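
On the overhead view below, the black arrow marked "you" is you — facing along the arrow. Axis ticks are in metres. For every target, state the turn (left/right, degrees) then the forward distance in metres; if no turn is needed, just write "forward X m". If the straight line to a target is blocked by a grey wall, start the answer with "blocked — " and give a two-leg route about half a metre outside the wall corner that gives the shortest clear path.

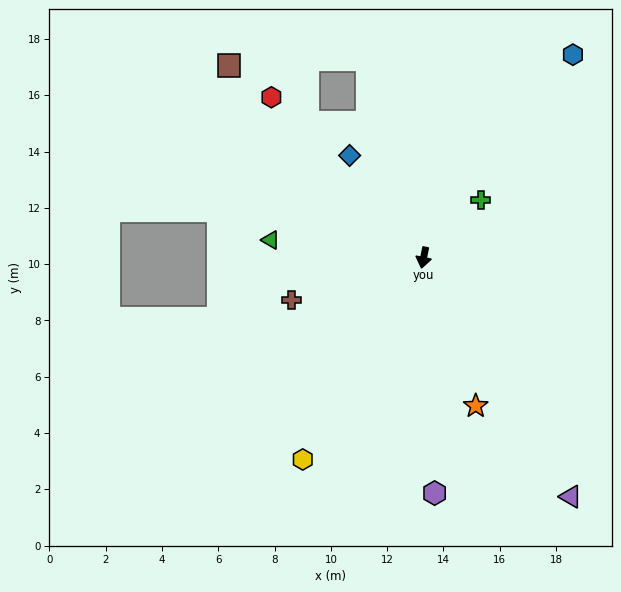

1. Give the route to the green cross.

turn left 147°, forward 2.9 m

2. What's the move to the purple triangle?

turn left 43°, forward 10.0 m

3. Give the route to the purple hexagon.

turn left 14°, forward 8.4 m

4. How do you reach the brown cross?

turn right 61°, forward 4.9 m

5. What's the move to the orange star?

turn left 31°, forward 5.6 m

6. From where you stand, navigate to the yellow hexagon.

turn right 19°, forward 8.4 m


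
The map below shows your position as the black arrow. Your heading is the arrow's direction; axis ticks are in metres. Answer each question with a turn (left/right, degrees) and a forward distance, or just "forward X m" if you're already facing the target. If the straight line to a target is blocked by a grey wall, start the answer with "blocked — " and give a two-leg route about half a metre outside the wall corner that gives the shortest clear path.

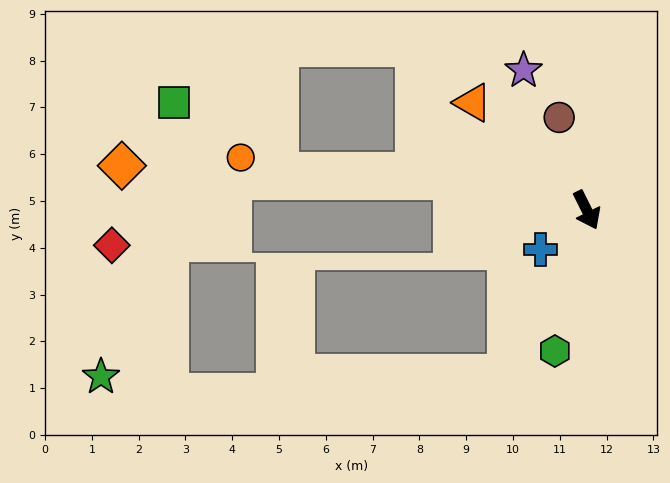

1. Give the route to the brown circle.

turn left 170°, forward 2.1 m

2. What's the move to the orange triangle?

turn right 160°, forward 3.3 m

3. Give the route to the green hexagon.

turn right 39°, forward 3.1 m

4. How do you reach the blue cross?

turn right 76°, forward 1.3 m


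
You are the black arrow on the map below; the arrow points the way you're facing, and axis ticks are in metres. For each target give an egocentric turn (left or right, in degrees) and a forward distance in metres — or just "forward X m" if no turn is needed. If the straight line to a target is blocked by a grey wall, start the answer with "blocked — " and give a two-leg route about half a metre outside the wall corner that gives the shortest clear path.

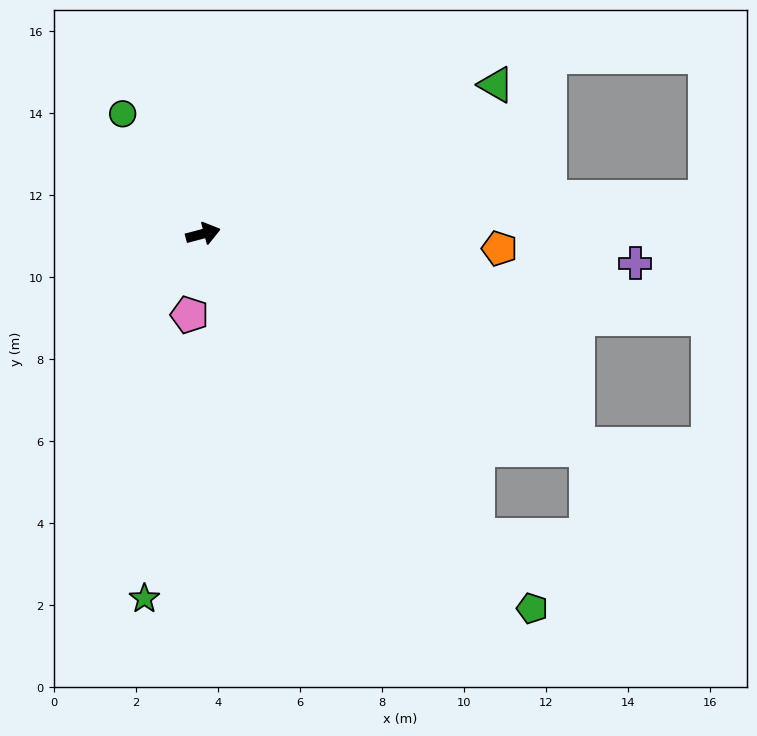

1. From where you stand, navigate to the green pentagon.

turn right 64°, forward 12.2 m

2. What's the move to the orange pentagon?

turn right 18°, forward 7.2 m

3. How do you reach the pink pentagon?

turn right 114°, forward 2.0 m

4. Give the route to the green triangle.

turn left 12°, forward 8.0 m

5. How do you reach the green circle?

turn left 109°, forward 3.5 m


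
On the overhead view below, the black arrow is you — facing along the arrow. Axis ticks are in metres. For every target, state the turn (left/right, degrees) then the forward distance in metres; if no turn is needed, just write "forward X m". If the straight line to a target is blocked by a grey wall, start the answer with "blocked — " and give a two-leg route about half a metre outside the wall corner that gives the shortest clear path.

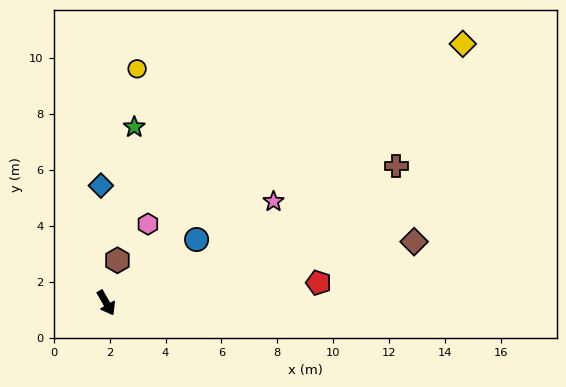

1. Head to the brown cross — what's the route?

turn left 85°, forward 11.5 m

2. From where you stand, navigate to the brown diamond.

turn left 71°, forward 11.2 m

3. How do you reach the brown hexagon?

turn left 135°, forward 1.6 m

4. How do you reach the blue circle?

turn left 95°, forward 3.9 m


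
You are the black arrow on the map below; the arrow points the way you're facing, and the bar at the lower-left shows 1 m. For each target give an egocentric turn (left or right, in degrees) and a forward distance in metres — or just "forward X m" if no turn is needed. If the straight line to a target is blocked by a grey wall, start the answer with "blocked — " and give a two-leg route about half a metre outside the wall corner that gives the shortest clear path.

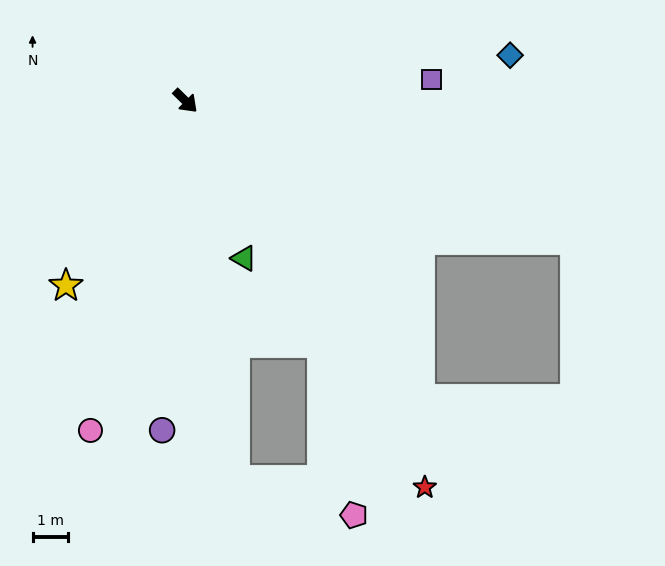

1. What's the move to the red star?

turn right 14°, forward 12.8 m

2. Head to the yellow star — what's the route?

turn right 78°, forward 6.2 m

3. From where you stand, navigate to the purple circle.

turn right 50°, forward 9.3 m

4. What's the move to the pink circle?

turn right 62°, forward 9.6 m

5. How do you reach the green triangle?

turn right 25°, forward 4.7 m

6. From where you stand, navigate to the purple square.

turn left 49°, forward 6.9 m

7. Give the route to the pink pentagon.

blocked — turn right 16°, forward 7.8 m, then turn right 19°, forward 4.9 m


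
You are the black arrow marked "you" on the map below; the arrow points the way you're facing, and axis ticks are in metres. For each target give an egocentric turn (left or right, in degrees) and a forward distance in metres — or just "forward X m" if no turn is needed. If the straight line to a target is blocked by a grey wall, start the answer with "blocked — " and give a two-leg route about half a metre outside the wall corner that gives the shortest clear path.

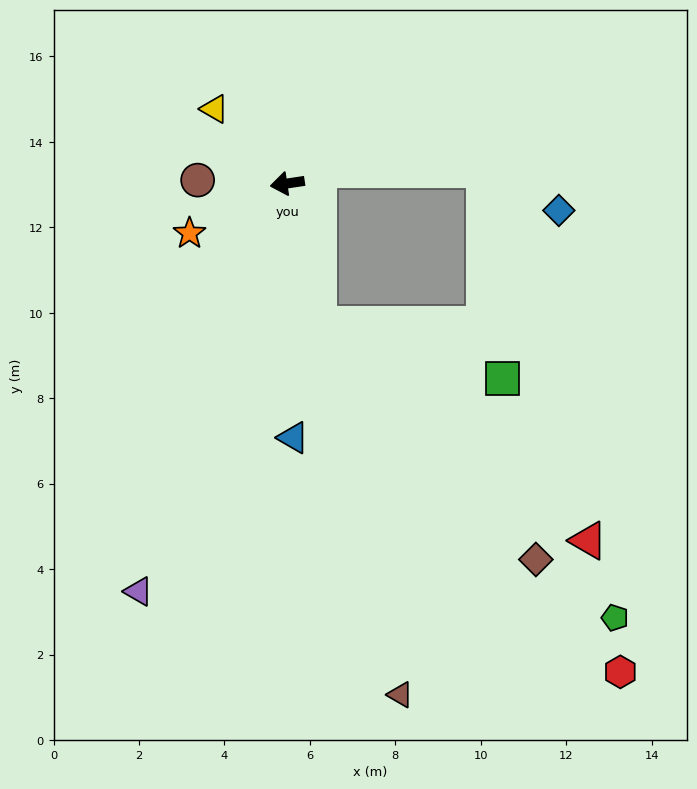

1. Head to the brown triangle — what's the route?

turn left 94°, forward 12.3 m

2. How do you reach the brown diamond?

blocked — turn left 94°, forward 3.4 m, then turn left 30°, forward 7.5 m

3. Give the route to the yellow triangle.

turn right 54°, forward 2.4 m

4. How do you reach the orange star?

turn left 18°, forward 2.6 m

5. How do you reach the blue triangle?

turn left 83°, forward 6.0 m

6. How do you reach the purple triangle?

turn left 61°, forward 10.2 m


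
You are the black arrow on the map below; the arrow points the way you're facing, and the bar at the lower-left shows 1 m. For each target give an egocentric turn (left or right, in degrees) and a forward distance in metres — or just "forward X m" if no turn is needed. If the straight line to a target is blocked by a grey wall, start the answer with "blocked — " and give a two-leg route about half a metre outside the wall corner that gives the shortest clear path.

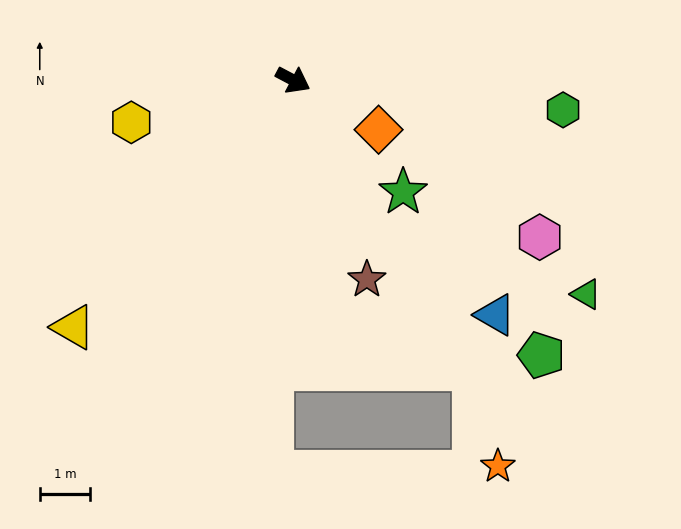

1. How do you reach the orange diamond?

turn right 2°, forward 1.9 m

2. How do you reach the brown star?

turn right 42°, forward 4.2 m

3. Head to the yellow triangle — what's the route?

turn right 104°, forward 6.5 m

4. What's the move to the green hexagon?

turn left 22°, forward 5.4 m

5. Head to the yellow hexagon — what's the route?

turn right 137°, forward 3.3 m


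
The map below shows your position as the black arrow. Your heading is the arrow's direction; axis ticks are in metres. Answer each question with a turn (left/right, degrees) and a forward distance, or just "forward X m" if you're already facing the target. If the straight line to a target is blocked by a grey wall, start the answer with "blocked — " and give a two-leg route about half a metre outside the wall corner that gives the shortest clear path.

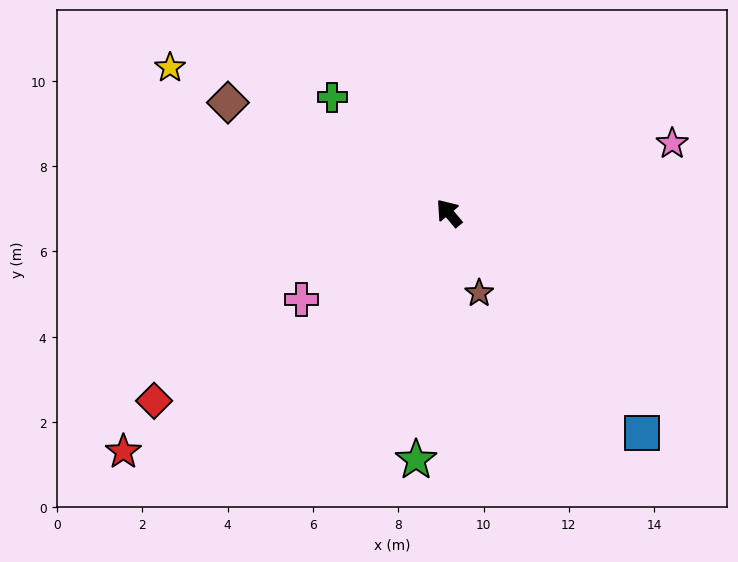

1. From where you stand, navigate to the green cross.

turn left 5°, forward 3.8 m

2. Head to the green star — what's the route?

turn left 133°, forward 5.8 m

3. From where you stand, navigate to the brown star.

turn left 161°, forward 2.0 m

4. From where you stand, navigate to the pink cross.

turn left 80°, forward 4.0 m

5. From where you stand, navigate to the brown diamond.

turn left 24°, forward 5.8 m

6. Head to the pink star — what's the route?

turn right 113°, forward 5.5 m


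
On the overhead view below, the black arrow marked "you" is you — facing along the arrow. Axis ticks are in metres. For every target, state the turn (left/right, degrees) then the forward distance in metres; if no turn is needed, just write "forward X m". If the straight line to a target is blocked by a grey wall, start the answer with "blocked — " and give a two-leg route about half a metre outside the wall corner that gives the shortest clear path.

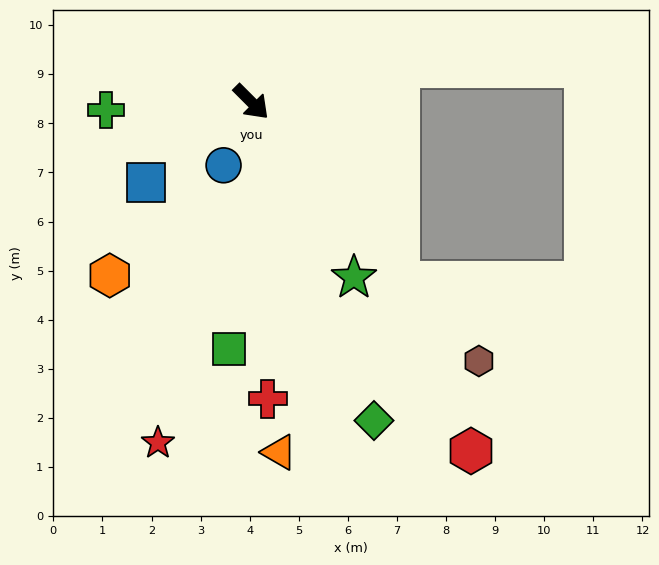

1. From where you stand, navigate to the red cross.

turn right 42°, forward 6.1 m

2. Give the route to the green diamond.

turn right 24°, forward 7.0 m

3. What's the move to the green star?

turn right 15°, forward 4.1 m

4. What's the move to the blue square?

turn right 98°, forward 2.7 m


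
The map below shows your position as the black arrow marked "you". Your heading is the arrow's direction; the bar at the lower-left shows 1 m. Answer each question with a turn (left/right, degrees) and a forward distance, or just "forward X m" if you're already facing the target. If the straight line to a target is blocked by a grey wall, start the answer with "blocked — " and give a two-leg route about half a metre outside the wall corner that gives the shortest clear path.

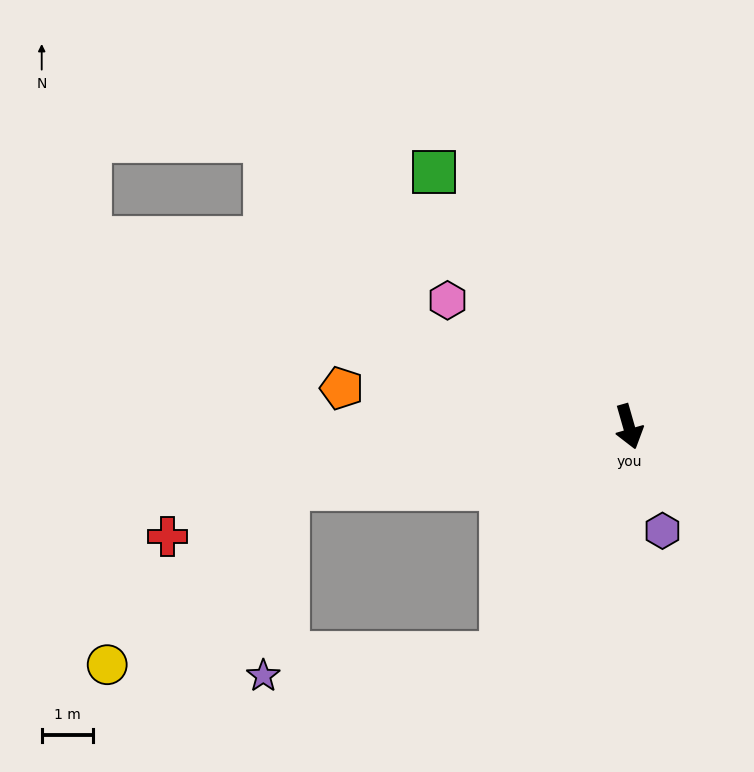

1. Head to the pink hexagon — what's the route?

turn right 141°, forward 4.3 m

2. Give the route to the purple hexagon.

forward 2.1 m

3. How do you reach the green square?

turn right 158°, forward 6.3 m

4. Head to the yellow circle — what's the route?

blocked — turn right 96°, forward 6.8 m, then turn left 34°, forward 4.9 m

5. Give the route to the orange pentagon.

turn right 114°, forward 5.7 m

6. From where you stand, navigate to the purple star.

blocked — turn right 46°, forward 5.1 m, then turn right 54°, forward 4.7 m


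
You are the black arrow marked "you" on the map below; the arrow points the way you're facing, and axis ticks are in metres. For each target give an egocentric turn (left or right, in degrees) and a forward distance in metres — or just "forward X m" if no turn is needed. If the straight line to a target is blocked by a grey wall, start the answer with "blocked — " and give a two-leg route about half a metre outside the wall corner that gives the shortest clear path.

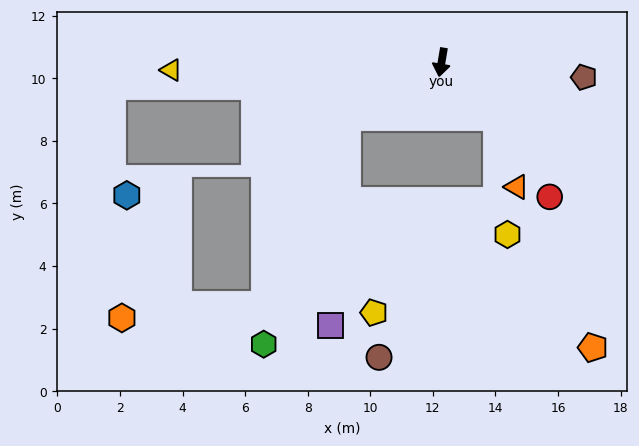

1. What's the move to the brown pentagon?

turn left 94°, forward 4.6 m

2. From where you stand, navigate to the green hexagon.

blocked — turn right 50°, forward 3.5 m, then turn left 39°, forward 7.7 m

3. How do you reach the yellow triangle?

turn right 79°, forward 8.6 m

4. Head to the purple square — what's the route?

blocked — turn right 50°, forward 3.5 m, then turn left 55°, forward 6.7 m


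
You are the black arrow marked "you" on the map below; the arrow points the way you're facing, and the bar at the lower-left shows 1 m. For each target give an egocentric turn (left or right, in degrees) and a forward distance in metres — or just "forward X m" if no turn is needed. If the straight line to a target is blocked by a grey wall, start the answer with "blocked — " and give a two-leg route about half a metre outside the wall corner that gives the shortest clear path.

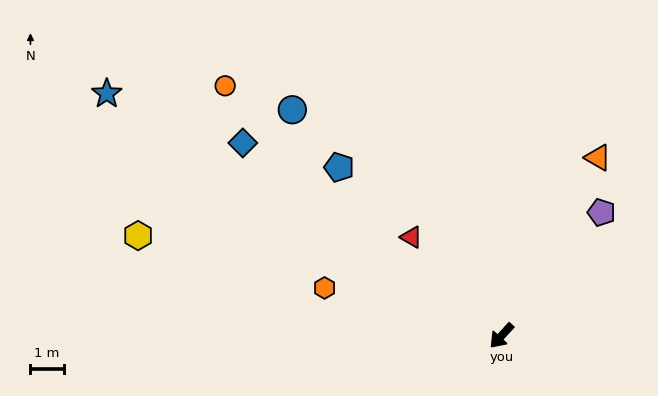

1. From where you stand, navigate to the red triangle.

turn right 95°, forward 4.0 m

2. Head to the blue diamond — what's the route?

turn right 84°, forward 9.7 m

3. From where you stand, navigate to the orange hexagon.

turn right 63°, forward 5.5 m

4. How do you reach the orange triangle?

turn right 166°, forward 6.1 m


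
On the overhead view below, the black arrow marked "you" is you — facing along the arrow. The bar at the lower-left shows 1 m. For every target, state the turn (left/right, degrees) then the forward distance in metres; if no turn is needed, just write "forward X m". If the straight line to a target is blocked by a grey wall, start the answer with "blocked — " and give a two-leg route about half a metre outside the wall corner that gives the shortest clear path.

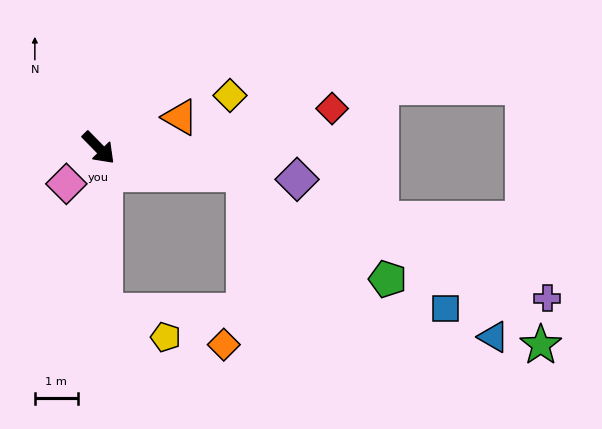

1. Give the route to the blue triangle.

blocked — turn right 42°, forward 3.8 m, then turn left 84°, forward 9.1 m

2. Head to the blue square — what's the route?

blocked — turn right 42°, forward 3.8 m, then turn left 88°, forward 7.9 m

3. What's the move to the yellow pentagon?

blocked — turn right 42°, forward 3.8 m, then turn left 64°, forward 1.5 m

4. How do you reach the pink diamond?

turn right 86°, forward 1.1 m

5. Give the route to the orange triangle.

turn left 66°, forward 2.0 m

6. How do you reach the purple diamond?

turn left 37°, forward 4.7 m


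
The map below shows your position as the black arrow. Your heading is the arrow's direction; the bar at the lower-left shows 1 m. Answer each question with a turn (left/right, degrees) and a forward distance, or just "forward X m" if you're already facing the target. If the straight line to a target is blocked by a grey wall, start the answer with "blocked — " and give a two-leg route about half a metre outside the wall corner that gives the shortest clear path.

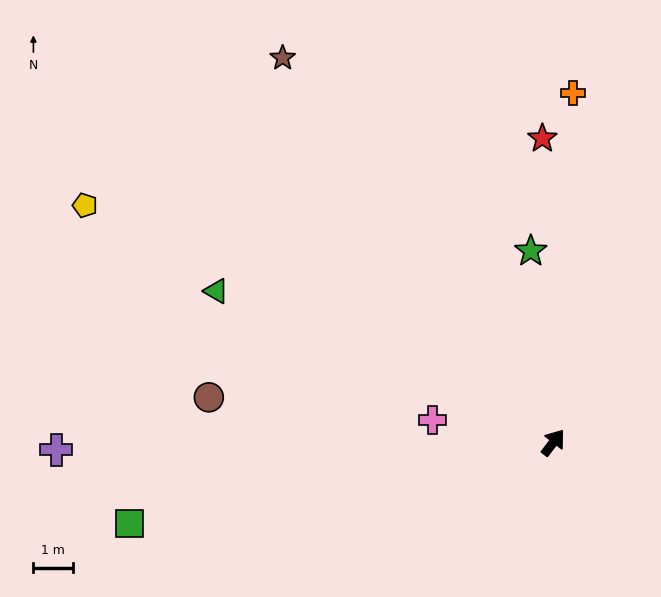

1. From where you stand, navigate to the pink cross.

turn left 117°, forward 3.1 m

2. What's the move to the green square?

turn left 138°, forward 11.0 m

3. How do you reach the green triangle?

turn left 103°, forward 9.4 m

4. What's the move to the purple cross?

turn left 128°, forward 12.7 m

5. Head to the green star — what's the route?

turn left 44°, forward 4.9 m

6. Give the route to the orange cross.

turn left 34°, forward 8.9 m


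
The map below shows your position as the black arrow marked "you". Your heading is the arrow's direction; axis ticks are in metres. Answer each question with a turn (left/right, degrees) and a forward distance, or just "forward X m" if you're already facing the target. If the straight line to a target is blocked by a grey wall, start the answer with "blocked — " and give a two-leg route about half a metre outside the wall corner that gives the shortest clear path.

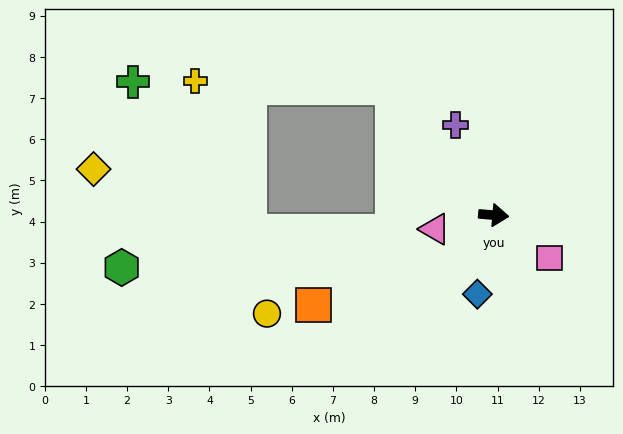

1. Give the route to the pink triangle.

turn right 162°, forward 1.5 m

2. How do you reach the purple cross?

turn left 118°, forward 2.4 m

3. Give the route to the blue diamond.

turn right 97°, forward 2.0 m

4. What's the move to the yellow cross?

blocked — turn left 133°, forward 3.9 m, then turn left 50°, forward 4.8 m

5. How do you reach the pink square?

turn right 33°, forward 1.7 m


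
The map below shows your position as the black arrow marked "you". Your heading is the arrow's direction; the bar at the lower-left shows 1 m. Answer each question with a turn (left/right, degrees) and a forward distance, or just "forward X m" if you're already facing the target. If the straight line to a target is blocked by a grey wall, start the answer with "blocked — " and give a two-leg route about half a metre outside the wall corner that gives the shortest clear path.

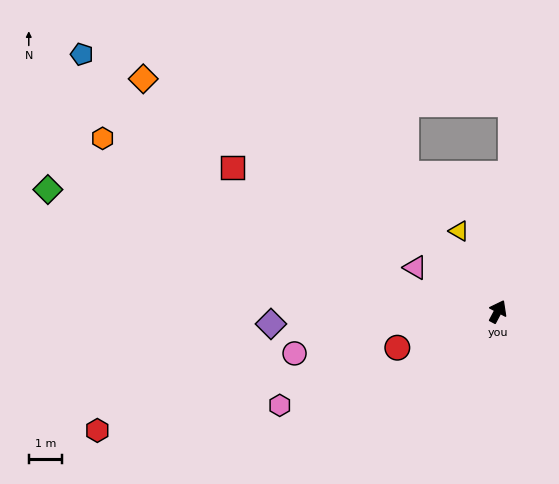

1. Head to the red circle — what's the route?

turn left 138°, forward 3.2 m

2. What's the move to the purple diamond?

turn left 121°, forward 6.9 m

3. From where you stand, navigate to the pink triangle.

turn left 90°, forward 2.8 m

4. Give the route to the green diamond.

turn left 103°, forward 14.1 m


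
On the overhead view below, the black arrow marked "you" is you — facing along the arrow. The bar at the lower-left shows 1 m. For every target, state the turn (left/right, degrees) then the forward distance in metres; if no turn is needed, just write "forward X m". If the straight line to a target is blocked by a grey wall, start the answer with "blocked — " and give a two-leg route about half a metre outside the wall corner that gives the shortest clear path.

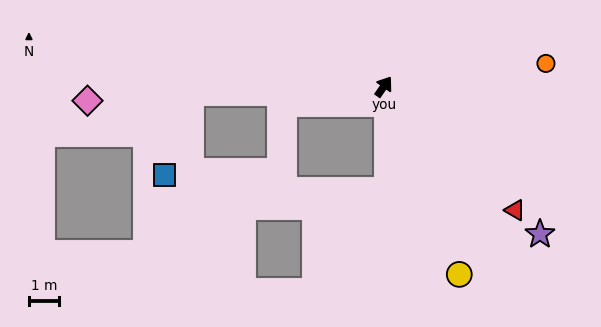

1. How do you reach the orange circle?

turn right 47°, forward 5.5 m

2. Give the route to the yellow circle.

turn right 123°, forward 6.7 m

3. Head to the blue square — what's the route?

blocked — turn left 127°, forward 6.4 m, then turn left 69°, forward 2.9 m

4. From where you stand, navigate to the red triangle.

turn right 98°, forward 6.0 m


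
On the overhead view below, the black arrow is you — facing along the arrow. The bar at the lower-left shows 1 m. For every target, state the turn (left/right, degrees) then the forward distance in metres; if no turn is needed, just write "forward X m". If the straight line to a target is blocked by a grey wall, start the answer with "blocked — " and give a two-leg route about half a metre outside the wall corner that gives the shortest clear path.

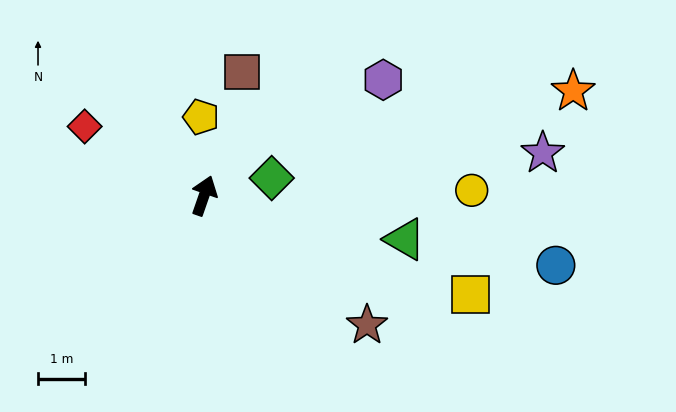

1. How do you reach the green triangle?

turn right 83°, forward 4.4 m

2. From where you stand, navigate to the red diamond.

turn left 79°, forward 2.9 m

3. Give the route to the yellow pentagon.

turn left 21°, forward 1.7 m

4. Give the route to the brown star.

turn right 109°, forward 4.4 m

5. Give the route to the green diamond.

turn right 56°, forward 1.5 m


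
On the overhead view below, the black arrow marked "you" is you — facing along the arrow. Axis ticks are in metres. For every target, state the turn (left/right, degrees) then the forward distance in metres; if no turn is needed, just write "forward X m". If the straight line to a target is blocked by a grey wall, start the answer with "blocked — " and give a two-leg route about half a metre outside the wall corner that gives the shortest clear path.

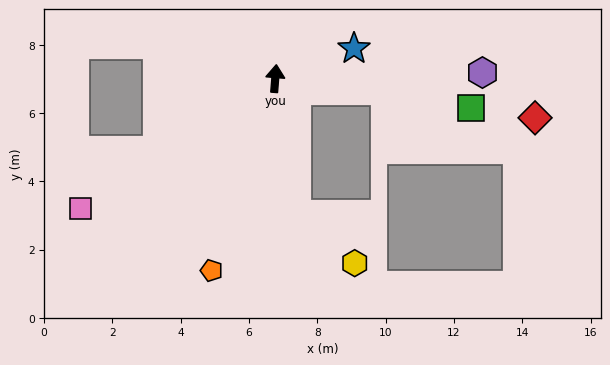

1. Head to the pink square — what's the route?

turn left 128°, forward 6.9 m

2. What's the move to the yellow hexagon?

blocked — turn right 167°, forward 4.0 m, then turn left 42°, forward 2.2 m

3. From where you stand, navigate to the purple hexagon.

turn right 84°, forward 6.1 m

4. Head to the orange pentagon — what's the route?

turn left 166°, forward 5.9 m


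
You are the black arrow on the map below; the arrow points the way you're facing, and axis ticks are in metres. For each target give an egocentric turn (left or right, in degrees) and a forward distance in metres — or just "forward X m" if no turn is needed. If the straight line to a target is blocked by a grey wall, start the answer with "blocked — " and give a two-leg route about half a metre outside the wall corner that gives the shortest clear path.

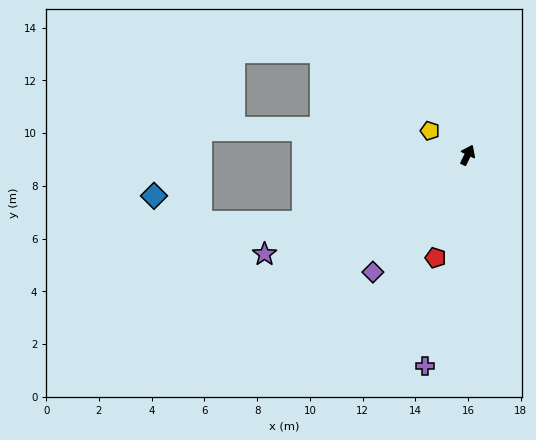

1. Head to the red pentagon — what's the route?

turn right 171°, forward 4.1 m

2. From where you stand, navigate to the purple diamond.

turn left 167°, forward 5.7 m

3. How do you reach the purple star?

turn left 142°, forward 8.6 m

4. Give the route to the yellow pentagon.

turn left 83°, forward 1.7 m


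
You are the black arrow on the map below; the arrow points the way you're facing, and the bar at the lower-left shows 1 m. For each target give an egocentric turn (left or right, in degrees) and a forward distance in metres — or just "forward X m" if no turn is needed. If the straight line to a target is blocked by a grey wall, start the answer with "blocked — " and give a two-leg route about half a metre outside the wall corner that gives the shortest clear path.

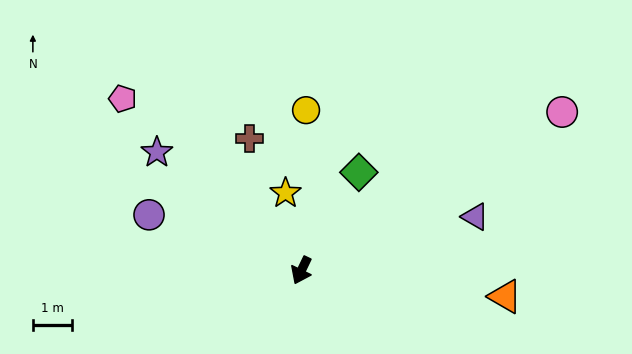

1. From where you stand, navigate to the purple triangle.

turn left 133°, forward 4.7 m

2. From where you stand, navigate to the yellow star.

turn right 143°, forward 2.0 m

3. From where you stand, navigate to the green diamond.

turn left 175°, forward 2.9 m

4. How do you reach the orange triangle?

turn left 108°, forward 5.3 m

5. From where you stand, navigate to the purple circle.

turn right 84°, forward 4.2 m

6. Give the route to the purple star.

turn right 104°, forward 4.8 m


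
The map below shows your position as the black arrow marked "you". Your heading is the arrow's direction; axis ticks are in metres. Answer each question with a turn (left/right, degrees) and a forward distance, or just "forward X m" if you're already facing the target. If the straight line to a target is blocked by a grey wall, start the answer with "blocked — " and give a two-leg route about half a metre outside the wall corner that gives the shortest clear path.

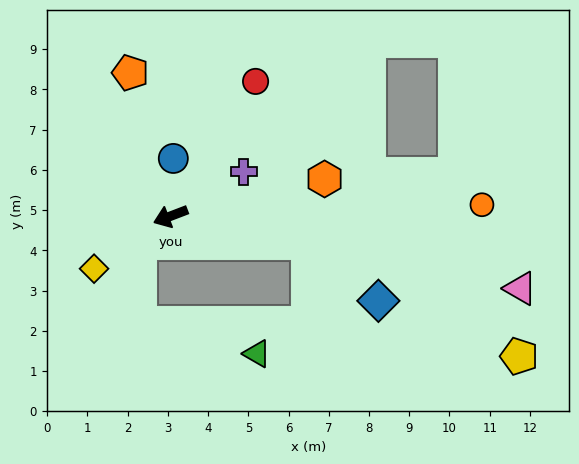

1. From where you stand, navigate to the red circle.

turn right 143°, forward 4.0 m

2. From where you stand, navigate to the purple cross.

turn right 170°, forward 2.1 m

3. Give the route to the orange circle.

turn left 161°, forward 7.7 m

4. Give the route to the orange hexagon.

turn left 173°, forward 3.9 m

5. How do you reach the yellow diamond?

turn left 14°, forward 2.3 m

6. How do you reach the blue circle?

turn right 114°, forward 1.4 m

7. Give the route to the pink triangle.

turn left 147°, forward 8.9 m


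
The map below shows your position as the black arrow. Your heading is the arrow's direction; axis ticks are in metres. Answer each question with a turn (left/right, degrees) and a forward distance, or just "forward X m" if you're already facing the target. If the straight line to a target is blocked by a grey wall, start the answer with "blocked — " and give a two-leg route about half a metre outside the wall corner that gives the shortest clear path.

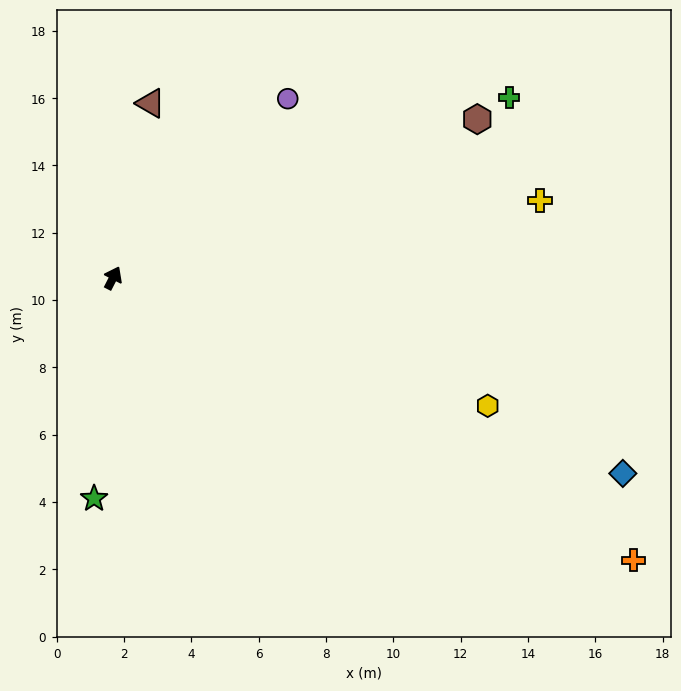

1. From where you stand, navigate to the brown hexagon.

turn right 39°, forward 11.8 m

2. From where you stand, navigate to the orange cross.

turn right 91°, forward 17.6 m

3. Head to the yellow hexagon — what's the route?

turn right 82°, forward 11.8 m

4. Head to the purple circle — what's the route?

turn right 17°, forward 7.4 m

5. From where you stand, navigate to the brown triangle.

turn left 15°, forward 5.3 m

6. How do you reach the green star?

turn right 158°, forward 6.6 m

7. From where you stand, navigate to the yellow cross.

turn right 53°, forward 12.9 m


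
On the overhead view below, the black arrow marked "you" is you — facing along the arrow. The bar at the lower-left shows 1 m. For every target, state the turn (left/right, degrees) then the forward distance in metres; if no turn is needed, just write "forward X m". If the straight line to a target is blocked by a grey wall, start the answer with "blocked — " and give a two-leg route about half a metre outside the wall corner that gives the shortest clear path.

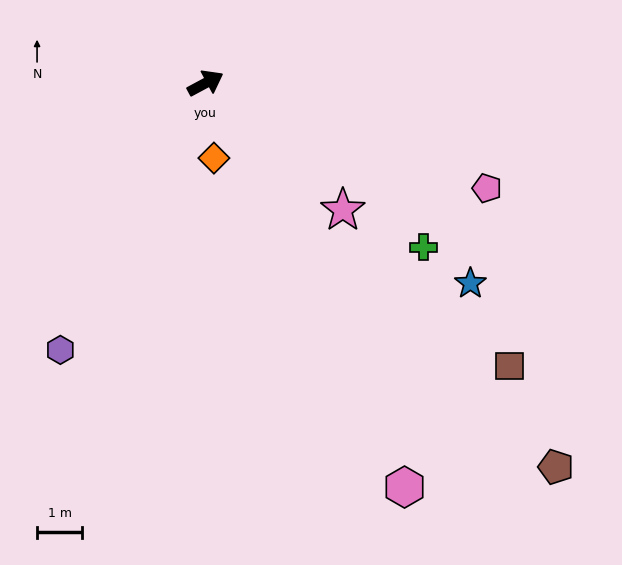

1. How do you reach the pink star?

turn right 71°, forward 4.1 m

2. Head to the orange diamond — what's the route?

turn right 112°, forward 1.7 m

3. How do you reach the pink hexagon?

turn right 92°, forward 10.0 m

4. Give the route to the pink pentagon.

turn right 49°, forward 6.7 m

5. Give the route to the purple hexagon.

turn right 147°, forward 6.7 m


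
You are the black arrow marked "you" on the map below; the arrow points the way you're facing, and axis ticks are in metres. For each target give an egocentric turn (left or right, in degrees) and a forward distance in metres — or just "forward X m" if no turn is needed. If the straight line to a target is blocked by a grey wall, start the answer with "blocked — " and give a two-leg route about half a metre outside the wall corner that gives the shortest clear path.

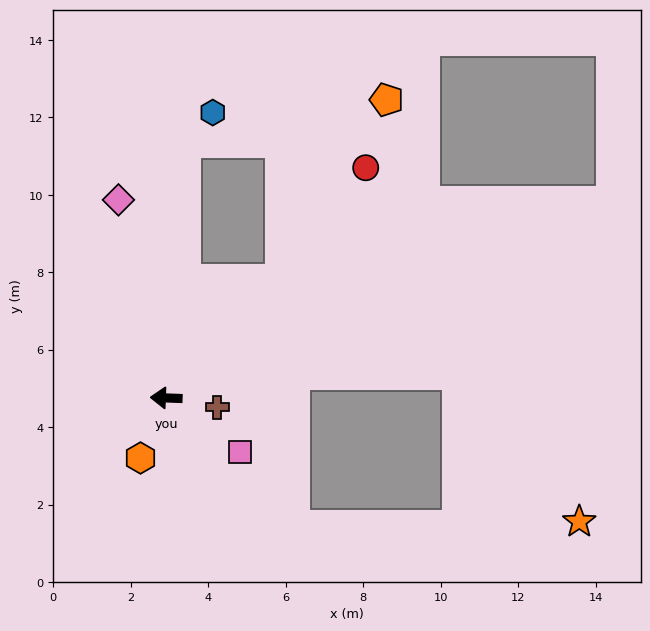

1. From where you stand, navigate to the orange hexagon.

turn left 69°, forward 1.7 m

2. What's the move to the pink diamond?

turn right 74°, forward 5.3 m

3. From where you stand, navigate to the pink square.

turn left 146°, forward 2.4 m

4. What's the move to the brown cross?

turn left 172°, forward 1.3 m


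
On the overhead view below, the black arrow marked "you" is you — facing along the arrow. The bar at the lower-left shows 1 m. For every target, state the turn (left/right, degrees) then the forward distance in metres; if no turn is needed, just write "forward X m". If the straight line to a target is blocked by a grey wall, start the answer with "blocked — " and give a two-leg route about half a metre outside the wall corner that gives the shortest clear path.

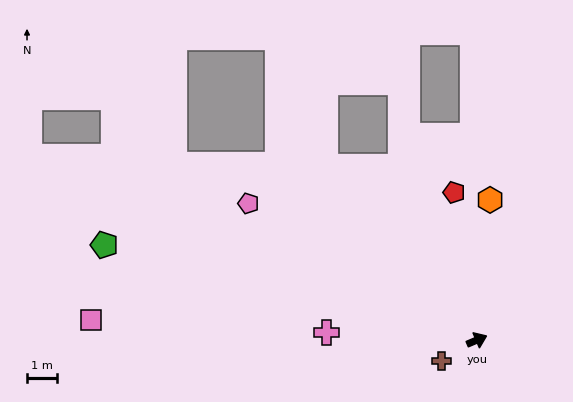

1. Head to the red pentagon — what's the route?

turn left 76°, forward 5.0 m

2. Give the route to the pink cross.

turn left 154°, forward 5.1 m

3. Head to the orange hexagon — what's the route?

turn left 61°, forward 4.7 m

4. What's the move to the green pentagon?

turn left 143°, forward 12.9 m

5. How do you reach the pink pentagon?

turn left 126°, forward 8.9 m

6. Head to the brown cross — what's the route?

turn right 173°, forward 1.4 m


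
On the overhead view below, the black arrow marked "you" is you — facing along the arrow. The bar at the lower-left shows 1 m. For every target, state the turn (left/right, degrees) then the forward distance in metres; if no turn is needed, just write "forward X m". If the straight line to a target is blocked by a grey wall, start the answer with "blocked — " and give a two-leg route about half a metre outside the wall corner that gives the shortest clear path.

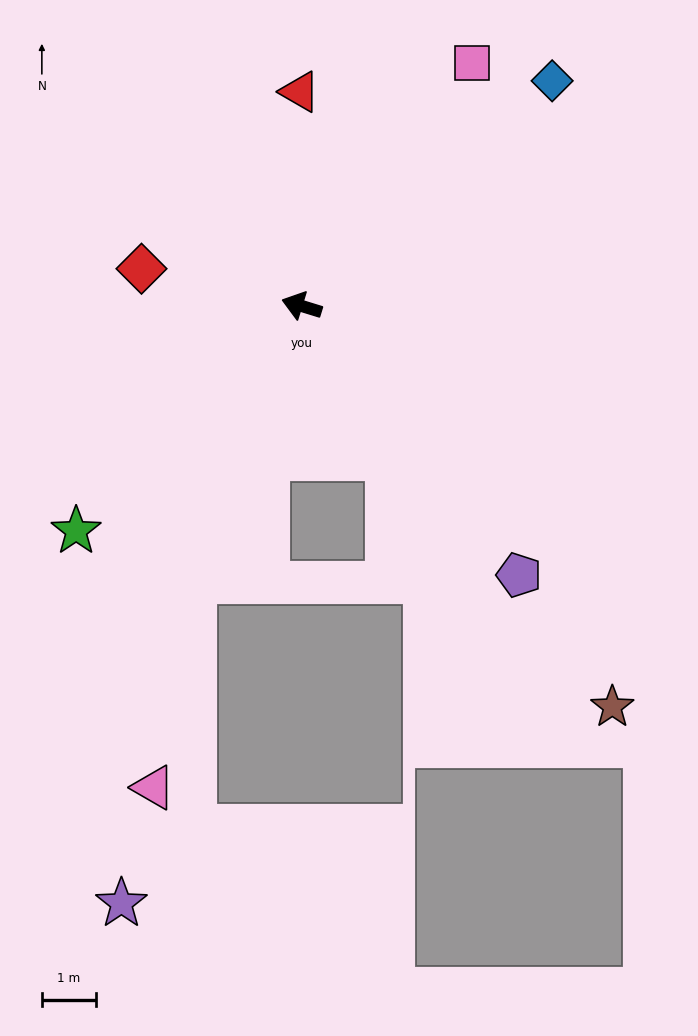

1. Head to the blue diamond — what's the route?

turn right 121°, forward 6.3 m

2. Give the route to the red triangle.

turn right 72°, forward 4.0 m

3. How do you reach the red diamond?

turn left 4°, forward 3.1 m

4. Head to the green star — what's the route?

turn left 62°, forward 5.9 m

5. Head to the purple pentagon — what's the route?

turn left 146°, forward 6.4 m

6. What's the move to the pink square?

turn right 108°, forward 5.5 m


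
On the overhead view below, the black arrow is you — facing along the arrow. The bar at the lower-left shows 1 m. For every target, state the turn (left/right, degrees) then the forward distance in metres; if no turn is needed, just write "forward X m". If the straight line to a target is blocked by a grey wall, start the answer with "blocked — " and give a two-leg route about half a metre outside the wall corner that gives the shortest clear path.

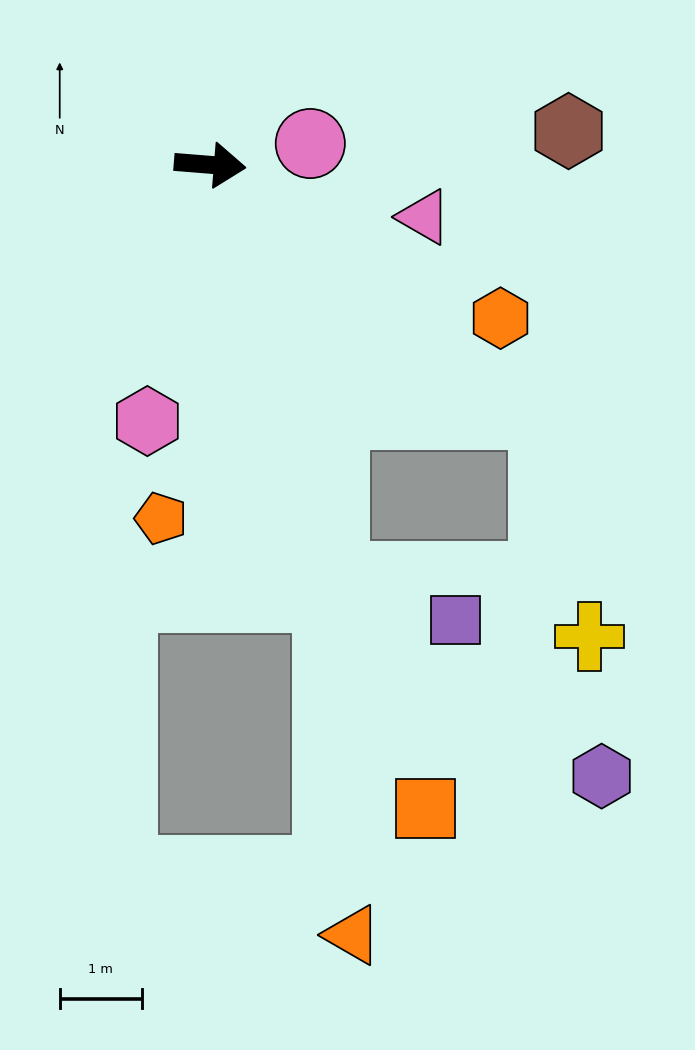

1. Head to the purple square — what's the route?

blocked — turn right 69°, forward 5.2 m, then turn left 54°, forward 1.6 m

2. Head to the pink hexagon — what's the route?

turn right 99°, forward 3.2 m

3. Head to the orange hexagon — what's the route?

turn right 23°, forward 4.0 m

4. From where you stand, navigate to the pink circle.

turn left 17°, forward 1.2 m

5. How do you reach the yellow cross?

blocked — turn right 32°, forward 5.1 m, then turn right 42°, forward 2.8 m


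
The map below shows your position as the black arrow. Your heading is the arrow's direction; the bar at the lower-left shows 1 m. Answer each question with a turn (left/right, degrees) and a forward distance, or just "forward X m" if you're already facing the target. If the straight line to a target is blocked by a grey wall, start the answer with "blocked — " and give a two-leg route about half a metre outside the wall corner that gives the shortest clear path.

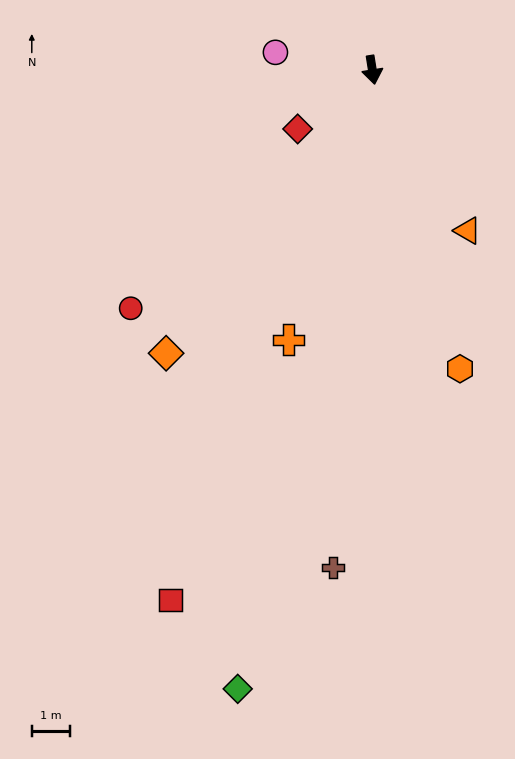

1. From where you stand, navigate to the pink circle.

turn right 109°, forward 2.6 m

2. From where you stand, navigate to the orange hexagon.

turn left 7°, forward 8.2 m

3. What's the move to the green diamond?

turn right 21°, forward 16.7 m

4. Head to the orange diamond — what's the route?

turn right 45°, forward 9.2 m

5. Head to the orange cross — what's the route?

turn right 26°, forward 7.4 m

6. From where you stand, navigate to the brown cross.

turn right 14°, forward 13.1 m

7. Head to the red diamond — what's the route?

turn right 61°, forward 2.5 m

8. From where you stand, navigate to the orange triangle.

turn left 22°, forward 4.9 m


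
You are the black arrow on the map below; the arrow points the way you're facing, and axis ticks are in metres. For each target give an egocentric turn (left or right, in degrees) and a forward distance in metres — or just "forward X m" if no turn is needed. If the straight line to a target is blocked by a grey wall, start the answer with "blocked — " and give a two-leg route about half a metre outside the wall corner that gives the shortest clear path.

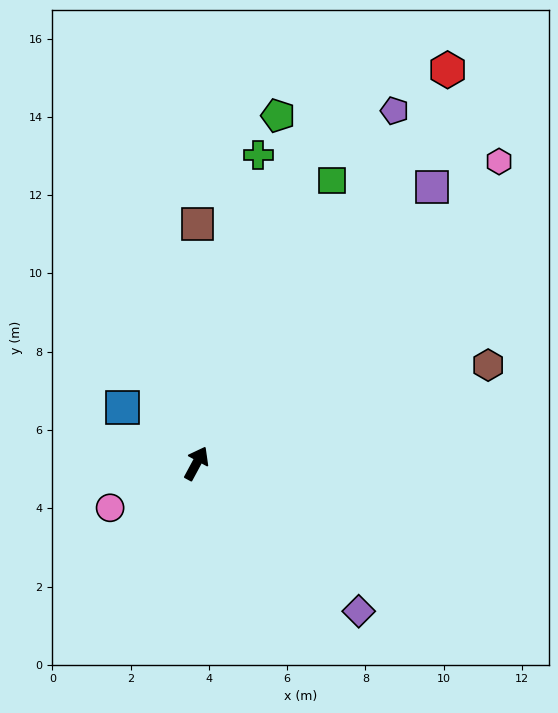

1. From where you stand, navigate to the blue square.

turn left 81°, forward 2.4 m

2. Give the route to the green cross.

turn left 17°, forward 8.0 m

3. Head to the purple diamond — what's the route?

turn right 104°, forward 5.6 m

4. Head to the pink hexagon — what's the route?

turn right 17°, forward 10.9 m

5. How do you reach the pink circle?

turn left 146°, forward 2.5 m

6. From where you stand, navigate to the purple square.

turn right 12°, forward 9.3 m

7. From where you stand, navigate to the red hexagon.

turn right 4°, forward 11.9 m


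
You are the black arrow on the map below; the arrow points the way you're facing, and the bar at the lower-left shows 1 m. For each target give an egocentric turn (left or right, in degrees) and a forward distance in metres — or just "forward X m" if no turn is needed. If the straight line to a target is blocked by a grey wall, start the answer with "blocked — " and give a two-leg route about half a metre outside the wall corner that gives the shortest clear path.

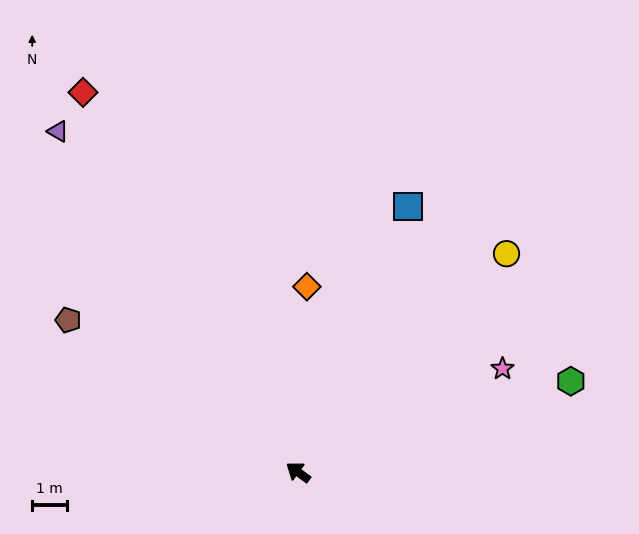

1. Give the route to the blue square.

turn right 76°, forward 8.2 m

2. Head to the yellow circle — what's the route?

turn right 97°, forward 8.6 m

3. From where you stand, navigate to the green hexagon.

turn right 125°, forward 8.2 m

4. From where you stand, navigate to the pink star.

turn right 117°, forward 6.5 m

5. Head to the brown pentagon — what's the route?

turn left 3°, forward 7.8 m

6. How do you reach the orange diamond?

turn right 57°, forward 5.3 m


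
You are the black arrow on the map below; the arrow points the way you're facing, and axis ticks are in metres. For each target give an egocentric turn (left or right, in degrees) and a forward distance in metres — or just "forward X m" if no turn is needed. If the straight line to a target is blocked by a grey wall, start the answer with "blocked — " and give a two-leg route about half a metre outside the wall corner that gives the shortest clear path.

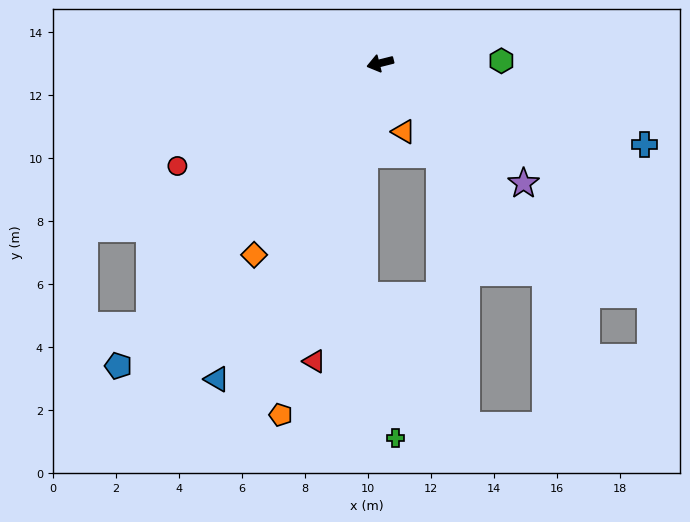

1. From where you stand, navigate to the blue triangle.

turn left 49°, forward 11.3 m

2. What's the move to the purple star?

turn left 126°, forward 5.9 m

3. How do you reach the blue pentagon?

turn left 35°, forward 12.7 m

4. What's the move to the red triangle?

turn left 63°, forward 9.7 m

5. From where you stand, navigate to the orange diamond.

turn left 43°, forward 7.3 m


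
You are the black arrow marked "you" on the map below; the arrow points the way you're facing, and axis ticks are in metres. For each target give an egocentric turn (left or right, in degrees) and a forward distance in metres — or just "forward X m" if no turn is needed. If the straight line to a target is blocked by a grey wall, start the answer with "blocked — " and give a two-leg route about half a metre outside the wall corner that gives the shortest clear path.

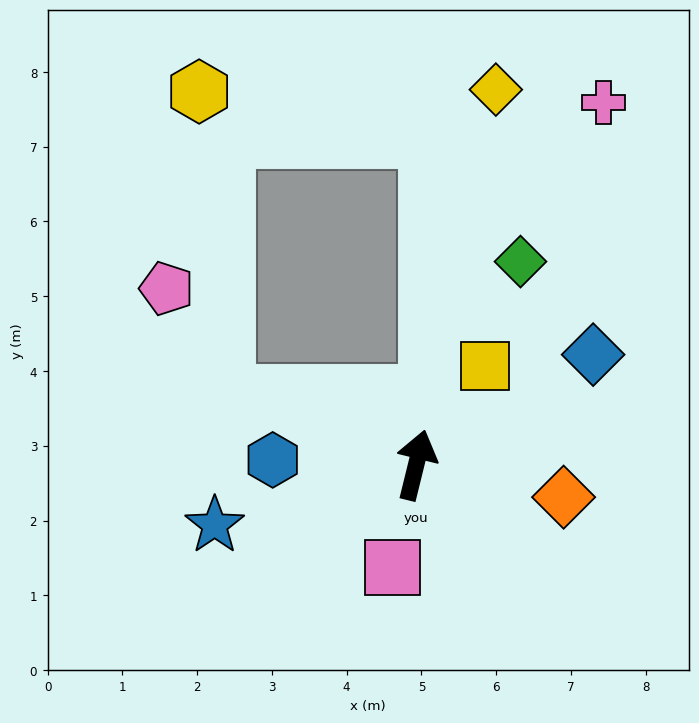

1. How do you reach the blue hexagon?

turn left 102°, forward 1.9 m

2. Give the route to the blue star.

turn left 120°, forward 2.8 m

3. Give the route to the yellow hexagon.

blocked — turn left 84°, forward 2.7 m, then turn right 66°, forward 4.1 m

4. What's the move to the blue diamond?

turn right 44°, forward 2.8 m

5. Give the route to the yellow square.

turn right 21°, forward 1.6 m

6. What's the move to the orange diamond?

turn right 88°, forward 2.0 m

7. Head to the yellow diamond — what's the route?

forward 5.1 m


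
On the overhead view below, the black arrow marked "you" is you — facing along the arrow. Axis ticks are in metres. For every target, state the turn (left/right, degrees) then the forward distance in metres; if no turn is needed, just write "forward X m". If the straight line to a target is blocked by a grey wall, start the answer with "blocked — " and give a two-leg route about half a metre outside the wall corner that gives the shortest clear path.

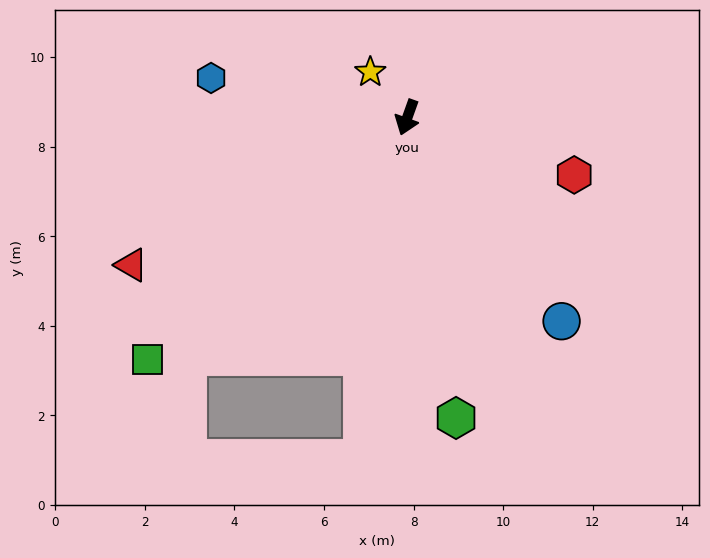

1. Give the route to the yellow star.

turn right 121°, forward 1.3 m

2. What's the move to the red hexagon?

turn left 91°, forward 3.9 m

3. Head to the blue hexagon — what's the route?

turn right 82°, forward 4.5 m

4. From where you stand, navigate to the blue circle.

turn left 57°, forward 5.7 m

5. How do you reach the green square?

turn right 27°, forward 7.9 m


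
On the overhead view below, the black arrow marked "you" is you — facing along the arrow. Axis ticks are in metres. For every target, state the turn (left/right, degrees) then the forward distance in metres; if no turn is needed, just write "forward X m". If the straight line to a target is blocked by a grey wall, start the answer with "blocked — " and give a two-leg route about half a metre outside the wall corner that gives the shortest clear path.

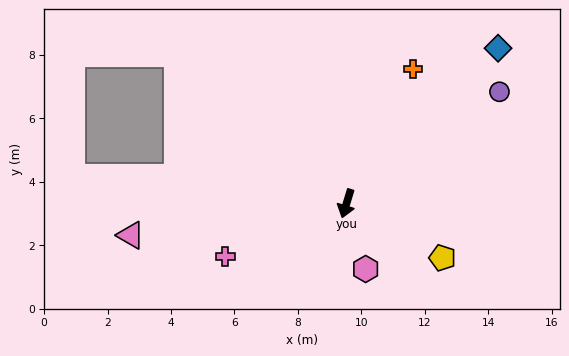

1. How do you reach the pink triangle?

turn right 65°, forward 6.9 m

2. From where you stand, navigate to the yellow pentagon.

turn left 77°, forward 3.5 m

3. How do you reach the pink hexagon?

turn left 33°, forward 2.1 m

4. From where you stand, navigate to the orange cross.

turn left 171°, forward 4.7 m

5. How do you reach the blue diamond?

turn left 153°, forward 6.8 m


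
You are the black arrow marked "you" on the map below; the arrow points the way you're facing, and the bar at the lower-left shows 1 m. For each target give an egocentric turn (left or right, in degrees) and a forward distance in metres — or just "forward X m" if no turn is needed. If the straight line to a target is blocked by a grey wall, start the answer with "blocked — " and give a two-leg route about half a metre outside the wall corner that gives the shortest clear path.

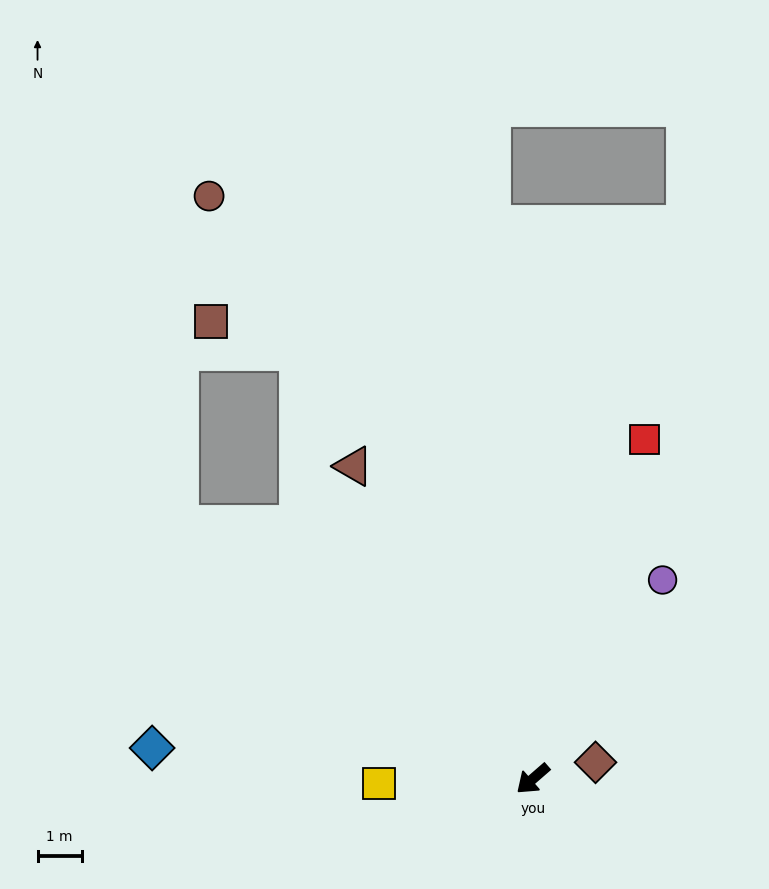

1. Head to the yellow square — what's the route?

turn right 39°, forward 3.5 m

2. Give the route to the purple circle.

turn right 164°, forward 5.3 m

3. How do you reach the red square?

turn right 149°, forward 8.0 m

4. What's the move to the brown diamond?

turn left 154°, forward 1.5 m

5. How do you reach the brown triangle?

turn right 101°, forward 8.1 m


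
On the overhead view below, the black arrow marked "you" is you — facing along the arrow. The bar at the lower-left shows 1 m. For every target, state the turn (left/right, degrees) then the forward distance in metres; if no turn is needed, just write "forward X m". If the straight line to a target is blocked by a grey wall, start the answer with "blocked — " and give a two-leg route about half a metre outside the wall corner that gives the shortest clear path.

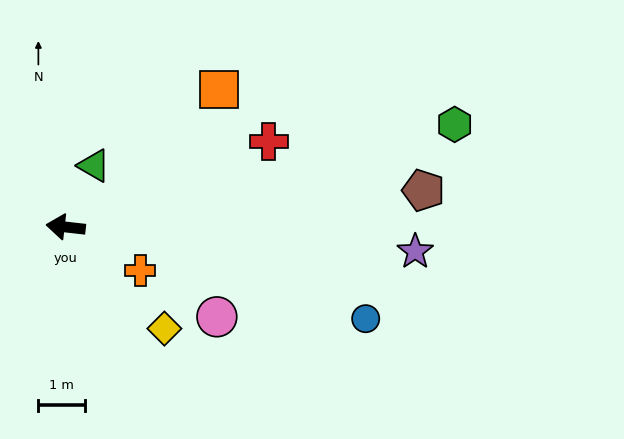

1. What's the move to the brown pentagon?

turn right 168°, forward 7.7 m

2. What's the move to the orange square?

turn right 132°, forward 4.4 m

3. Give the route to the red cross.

turn right 151°, forward 4.7 m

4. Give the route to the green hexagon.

turn right 159°, forward 8.6 m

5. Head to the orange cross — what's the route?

turn left 156°, forward 1.8 m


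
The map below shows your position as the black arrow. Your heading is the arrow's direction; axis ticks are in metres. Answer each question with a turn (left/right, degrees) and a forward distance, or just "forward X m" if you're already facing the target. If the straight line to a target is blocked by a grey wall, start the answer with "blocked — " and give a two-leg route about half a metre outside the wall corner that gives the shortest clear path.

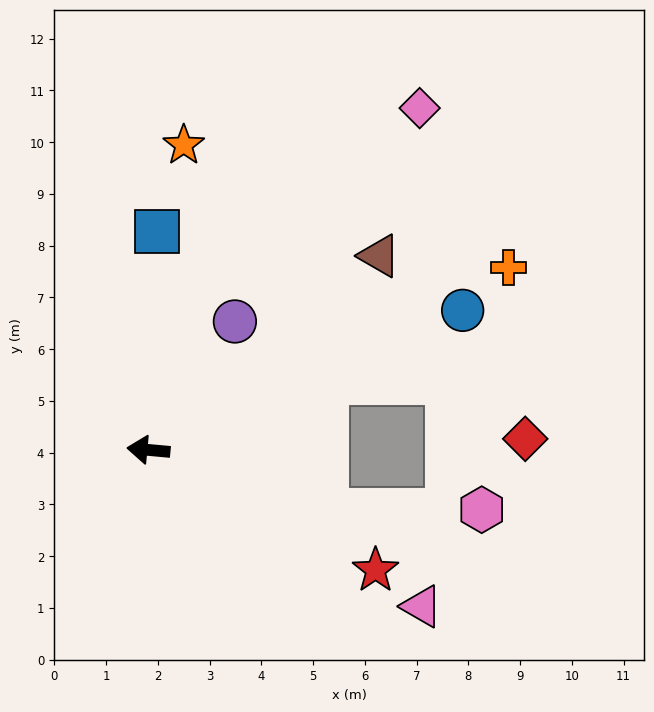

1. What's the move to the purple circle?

turn right 119°, forward 3.0 m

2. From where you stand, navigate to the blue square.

turn right 87°, forward 4.2 m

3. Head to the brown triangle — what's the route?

turn right 135°, forward 5.8 m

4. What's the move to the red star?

turn left 157°, forward 5.0 m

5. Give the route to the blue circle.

turn right 151°, forward 6.6 m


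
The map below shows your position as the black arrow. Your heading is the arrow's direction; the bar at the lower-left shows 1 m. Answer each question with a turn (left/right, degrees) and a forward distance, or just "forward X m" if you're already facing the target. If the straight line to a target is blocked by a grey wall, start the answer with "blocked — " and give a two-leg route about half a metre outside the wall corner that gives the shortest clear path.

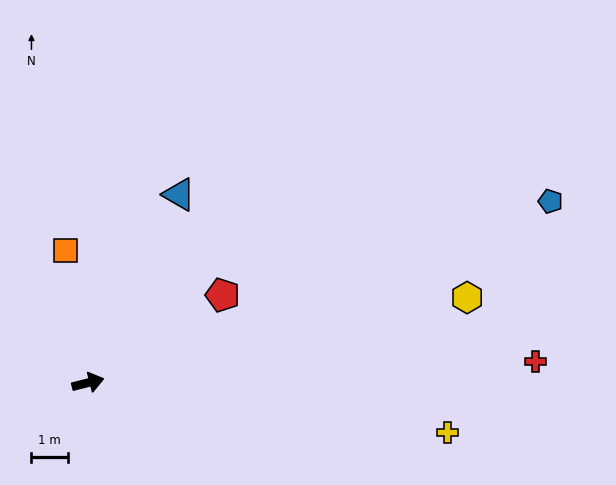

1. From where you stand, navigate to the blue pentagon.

turn left 7°, forward 13.5 m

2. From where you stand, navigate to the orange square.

turn left 85°, forward 3.6 m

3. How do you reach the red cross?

turn right 12°, forward 12.2 m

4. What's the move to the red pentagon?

turn left 19°, forward 4.4 m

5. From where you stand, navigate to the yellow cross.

turn right 22°, forward 9.9 m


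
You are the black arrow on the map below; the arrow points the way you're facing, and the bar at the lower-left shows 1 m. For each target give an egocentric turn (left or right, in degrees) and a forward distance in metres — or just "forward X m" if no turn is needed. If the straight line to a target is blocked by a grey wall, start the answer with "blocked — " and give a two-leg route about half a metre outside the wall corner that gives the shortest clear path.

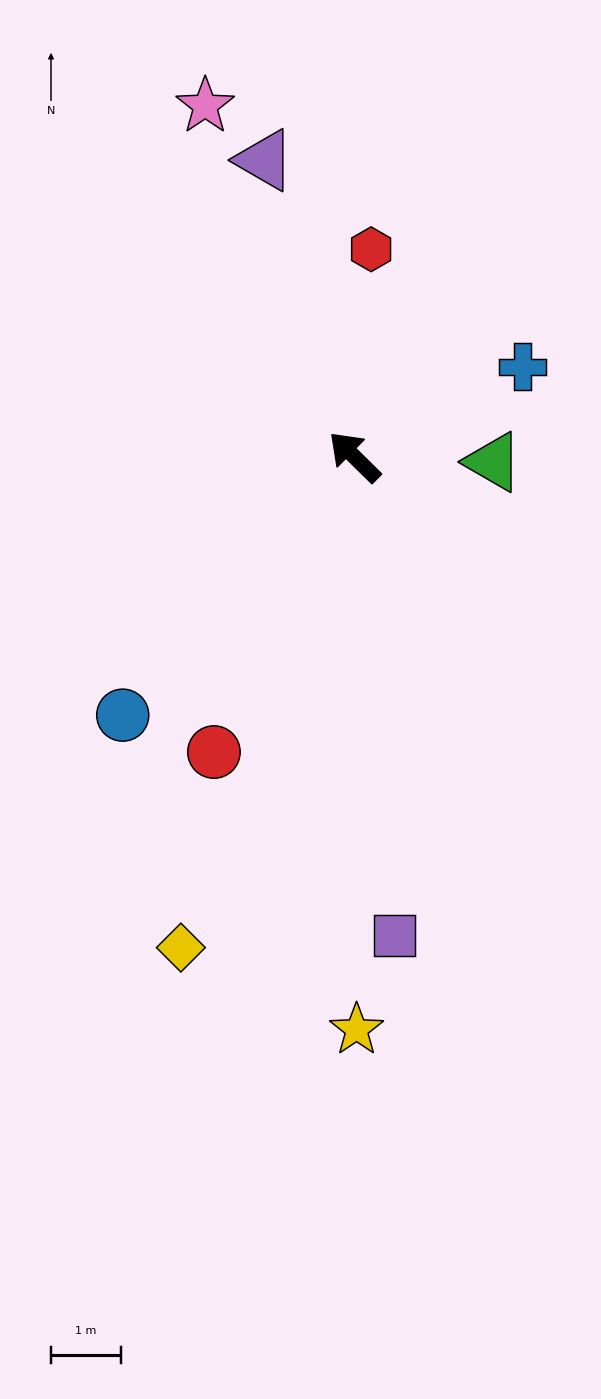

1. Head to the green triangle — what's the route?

turn right 138°, forward 2.0 m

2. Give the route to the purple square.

turn left 139°, forward 6.9 m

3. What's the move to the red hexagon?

turn right 50°, forward 3.0 m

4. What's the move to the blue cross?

turn right 107°, forward 2.7 m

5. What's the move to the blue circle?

turn left 93°, forward 4.9 m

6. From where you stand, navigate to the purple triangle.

turn right 29°, forward 4.4 m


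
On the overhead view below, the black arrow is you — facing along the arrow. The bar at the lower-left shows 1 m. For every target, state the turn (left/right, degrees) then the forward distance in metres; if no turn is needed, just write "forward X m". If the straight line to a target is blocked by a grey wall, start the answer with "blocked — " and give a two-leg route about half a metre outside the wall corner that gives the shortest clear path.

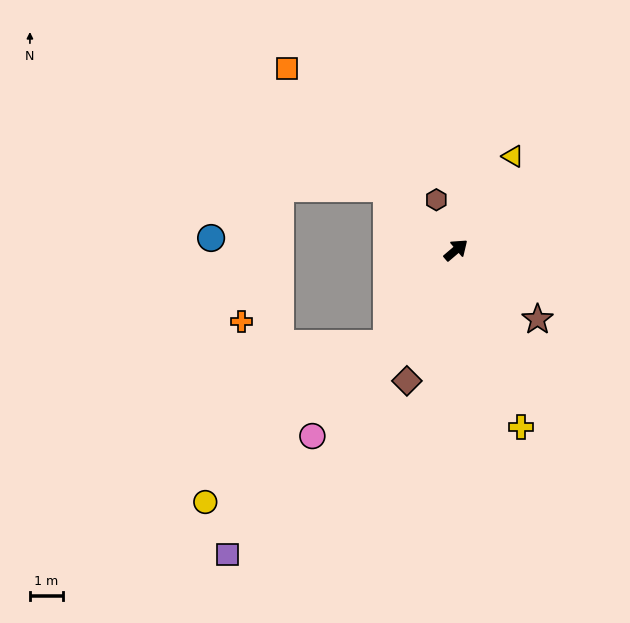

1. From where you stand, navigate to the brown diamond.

turn right 151°, forward 4.2 m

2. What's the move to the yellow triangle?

turn left 18°, forward 3.3 m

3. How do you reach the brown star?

turn right 81°, forward 3.2 m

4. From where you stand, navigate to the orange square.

turn left 93°, forward 7.5 m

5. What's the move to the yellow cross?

turn right 110°, forward 5.7 m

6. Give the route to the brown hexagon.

turn left 71°, forward 1.6 m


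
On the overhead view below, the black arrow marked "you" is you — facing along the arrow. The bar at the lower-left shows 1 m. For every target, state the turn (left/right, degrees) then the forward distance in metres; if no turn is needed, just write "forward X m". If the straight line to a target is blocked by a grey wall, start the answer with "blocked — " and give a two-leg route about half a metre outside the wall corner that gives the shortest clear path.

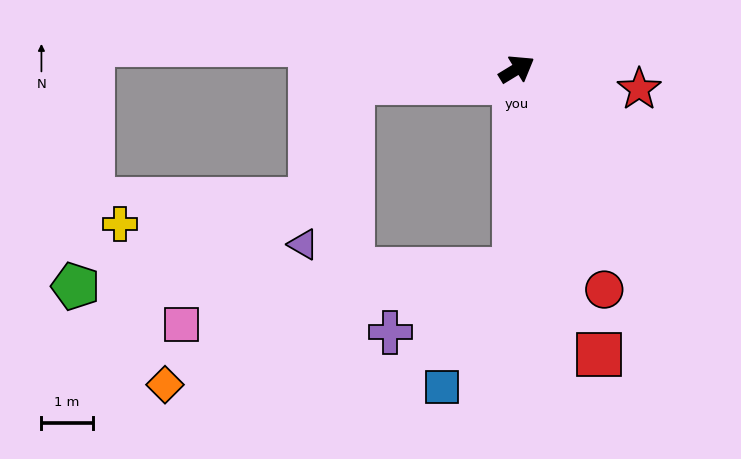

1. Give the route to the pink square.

blocked — turn right 122°, forward 3.9 m, then turn right 80°, forward 6.5 m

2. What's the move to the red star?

turn right 41°, forward 2.4 m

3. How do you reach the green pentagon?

blocked — turn right 122°, forward 3.9 m, then turn right 87°, forward 8.5 m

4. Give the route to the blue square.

blocked — turn right 122°, forward 3.9 m, then turn right 31°, forward 2.7 m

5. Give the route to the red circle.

turn right 100°, forward 4.6 m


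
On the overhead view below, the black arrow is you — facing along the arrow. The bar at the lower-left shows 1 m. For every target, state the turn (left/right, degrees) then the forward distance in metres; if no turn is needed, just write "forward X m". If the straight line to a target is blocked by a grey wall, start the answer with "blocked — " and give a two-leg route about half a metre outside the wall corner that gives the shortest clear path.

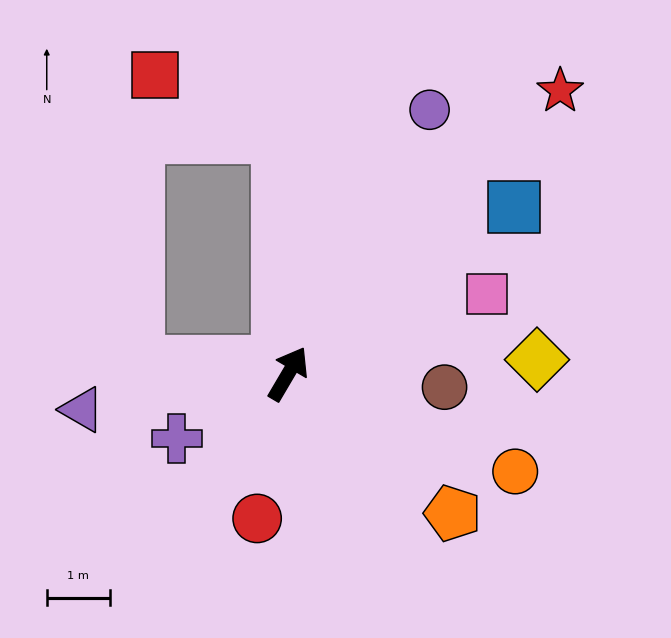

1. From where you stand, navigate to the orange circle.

turn right 83°, forward 3.9 m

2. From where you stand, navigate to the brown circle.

turn right 64°, forward 2.5 m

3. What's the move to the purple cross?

turn left 151°, forward 2.1 m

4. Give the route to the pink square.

turn right 38°, forward 3.4 m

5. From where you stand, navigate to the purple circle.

turn left 2°, forward 4.8 m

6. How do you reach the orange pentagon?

turn right 100°, forward 3.4 m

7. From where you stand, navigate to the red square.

blocked — turn left 33°, forward 3.8 m, then turn left 61°, forward 2.2 m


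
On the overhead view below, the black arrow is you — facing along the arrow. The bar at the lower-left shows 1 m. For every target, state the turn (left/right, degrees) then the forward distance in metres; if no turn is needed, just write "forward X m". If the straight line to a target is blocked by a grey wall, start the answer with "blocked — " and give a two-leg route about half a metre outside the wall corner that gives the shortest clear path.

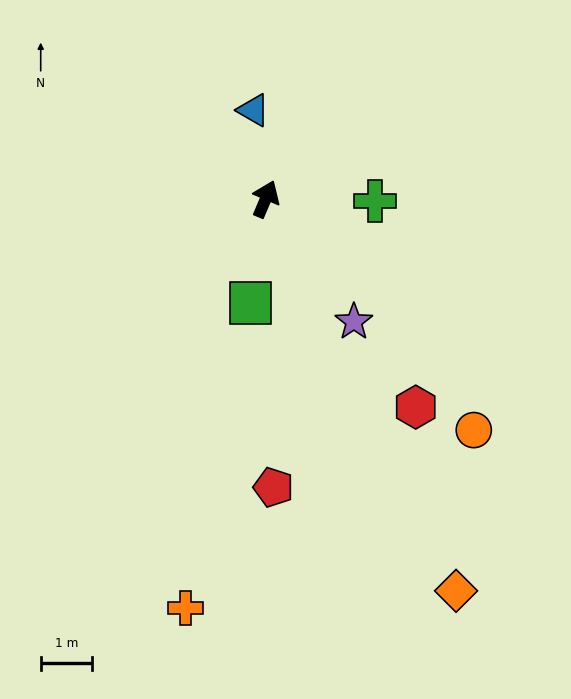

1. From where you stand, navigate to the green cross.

turn right 68°, forward 2.1 m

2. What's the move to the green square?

turn right 165°, forward 2.0 m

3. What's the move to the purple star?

turn right 121°, forward 2.9 m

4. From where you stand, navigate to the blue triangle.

turn left 31°, forward 1.7 m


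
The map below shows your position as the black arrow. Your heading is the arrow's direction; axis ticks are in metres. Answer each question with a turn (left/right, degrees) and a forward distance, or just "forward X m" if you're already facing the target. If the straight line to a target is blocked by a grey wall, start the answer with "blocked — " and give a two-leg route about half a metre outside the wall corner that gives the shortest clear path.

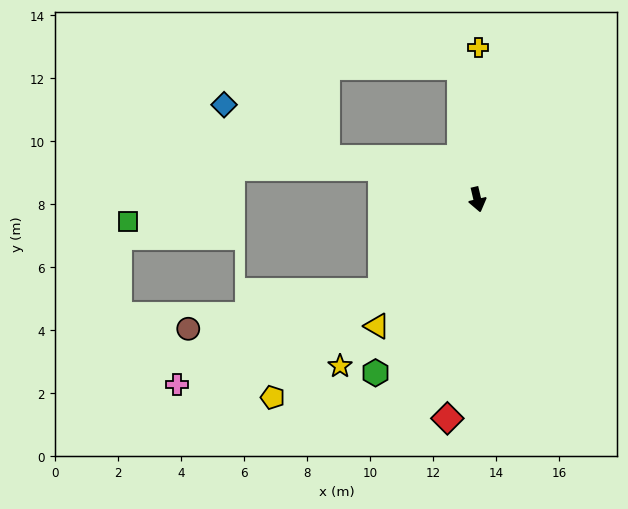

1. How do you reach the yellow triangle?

turn right 52°, forward 5.1 m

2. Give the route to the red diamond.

turn right 21°, forward 7.0 m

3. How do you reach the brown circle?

blocked — turn right 60°, forward 4.2 m, then turn right 32°, forward 6.2 m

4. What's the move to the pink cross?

blocked — turn right 60°, forward 4.2 m, then turn right 19°, forward 7.1 m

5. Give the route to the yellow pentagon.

turn right 59°, forward 9.0 m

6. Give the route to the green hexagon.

turn right 44°, forward 6.4 m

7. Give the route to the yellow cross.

turn left 166°, forward 4.8 m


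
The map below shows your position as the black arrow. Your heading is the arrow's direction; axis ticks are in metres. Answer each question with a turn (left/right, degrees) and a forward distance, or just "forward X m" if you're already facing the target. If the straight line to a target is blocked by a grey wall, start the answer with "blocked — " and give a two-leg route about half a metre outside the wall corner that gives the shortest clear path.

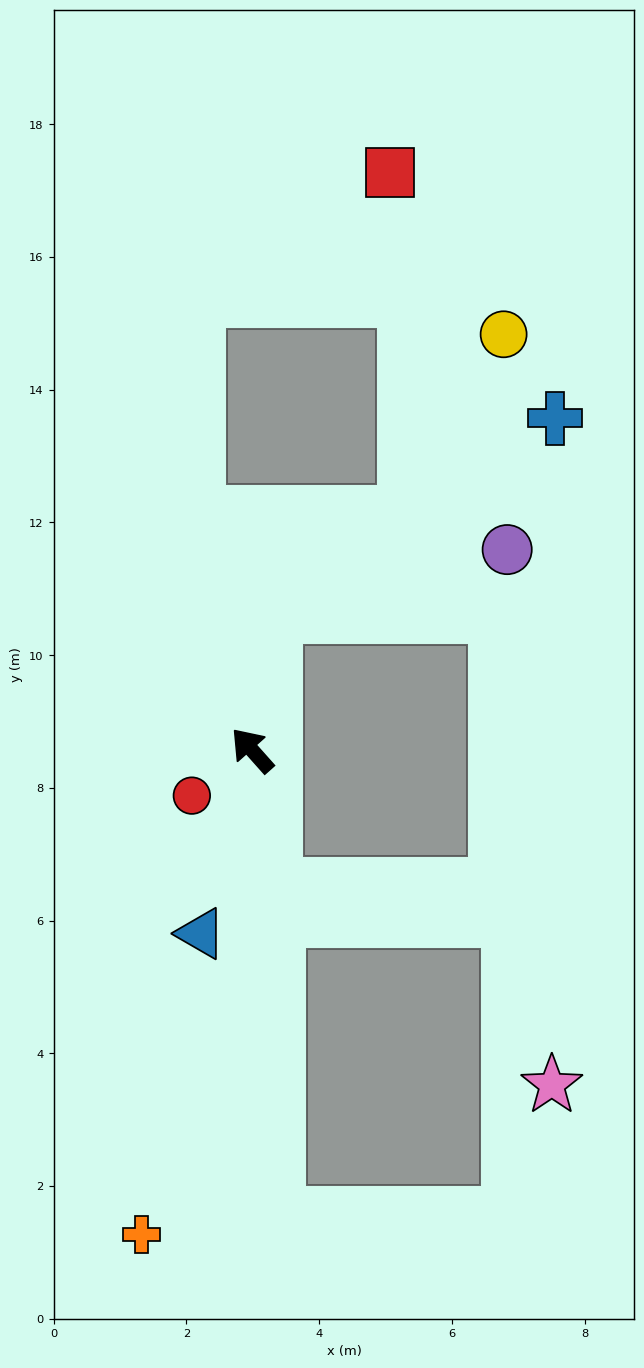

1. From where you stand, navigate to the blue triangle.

turn left 123°, forward 2.9 m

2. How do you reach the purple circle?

blocked — turn right 51°, forward 2.1 m, then turn right 65°, forward 3.6 m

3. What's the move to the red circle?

turn left 85°, forward 1.1 m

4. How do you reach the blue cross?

blocked — turn right 51°, forward 2.1 m, then turn right 46°, forward 5.2 m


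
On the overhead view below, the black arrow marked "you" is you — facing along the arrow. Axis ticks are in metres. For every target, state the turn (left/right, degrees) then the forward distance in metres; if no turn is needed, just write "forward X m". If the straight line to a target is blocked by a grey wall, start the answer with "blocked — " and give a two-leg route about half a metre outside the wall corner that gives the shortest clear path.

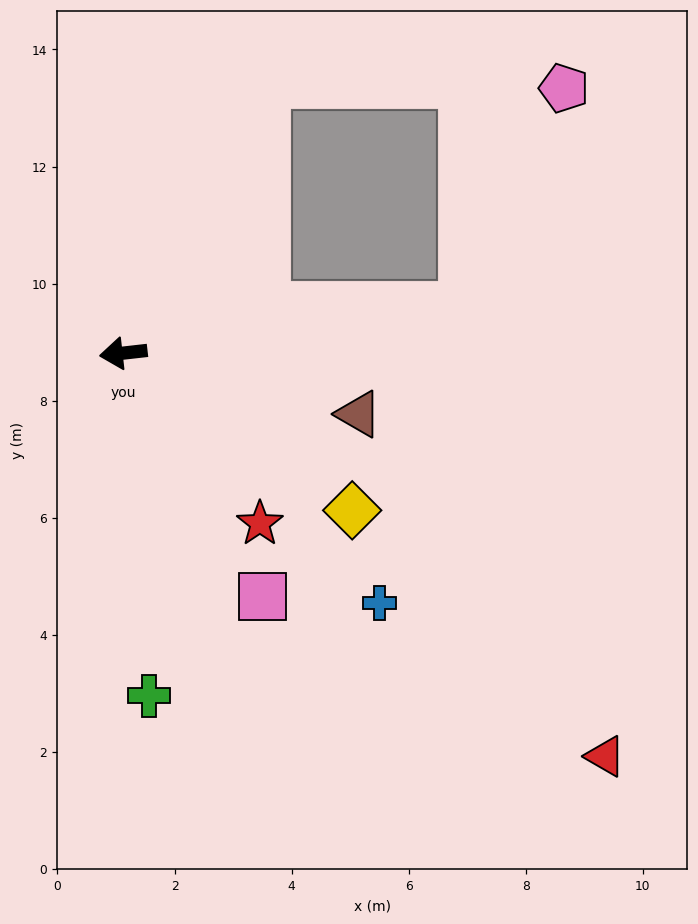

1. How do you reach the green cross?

turn left 88°, forward 5.9 m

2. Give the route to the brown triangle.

turn left 159°, forward 4.2 m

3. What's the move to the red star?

turn left 122°, forward 3.7 m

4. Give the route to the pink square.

turn left 113°, forward 4.8 m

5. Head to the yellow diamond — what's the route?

turn left 139°, forward 4.7 m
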